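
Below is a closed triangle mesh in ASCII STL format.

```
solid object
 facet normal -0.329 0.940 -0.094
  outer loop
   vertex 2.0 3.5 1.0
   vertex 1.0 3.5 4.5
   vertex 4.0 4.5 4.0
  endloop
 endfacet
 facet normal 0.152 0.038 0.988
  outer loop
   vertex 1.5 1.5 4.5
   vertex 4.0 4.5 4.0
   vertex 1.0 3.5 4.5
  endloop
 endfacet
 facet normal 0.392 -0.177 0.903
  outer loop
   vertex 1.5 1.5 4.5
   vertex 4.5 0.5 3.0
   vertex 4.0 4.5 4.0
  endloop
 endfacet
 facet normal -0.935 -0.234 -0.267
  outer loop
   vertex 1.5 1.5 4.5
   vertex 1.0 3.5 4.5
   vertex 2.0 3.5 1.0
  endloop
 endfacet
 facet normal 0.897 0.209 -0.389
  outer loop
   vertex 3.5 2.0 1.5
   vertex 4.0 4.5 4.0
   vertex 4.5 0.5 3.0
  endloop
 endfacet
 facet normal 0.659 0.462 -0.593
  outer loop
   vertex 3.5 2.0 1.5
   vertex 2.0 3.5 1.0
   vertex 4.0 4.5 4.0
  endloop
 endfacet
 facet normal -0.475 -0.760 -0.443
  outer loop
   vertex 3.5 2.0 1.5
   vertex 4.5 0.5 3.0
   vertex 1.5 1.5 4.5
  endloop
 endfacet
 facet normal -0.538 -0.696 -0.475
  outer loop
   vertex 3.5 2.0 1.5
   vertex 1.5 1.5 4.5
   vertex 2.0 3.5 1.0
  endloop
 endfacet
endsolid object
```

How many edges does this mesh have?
12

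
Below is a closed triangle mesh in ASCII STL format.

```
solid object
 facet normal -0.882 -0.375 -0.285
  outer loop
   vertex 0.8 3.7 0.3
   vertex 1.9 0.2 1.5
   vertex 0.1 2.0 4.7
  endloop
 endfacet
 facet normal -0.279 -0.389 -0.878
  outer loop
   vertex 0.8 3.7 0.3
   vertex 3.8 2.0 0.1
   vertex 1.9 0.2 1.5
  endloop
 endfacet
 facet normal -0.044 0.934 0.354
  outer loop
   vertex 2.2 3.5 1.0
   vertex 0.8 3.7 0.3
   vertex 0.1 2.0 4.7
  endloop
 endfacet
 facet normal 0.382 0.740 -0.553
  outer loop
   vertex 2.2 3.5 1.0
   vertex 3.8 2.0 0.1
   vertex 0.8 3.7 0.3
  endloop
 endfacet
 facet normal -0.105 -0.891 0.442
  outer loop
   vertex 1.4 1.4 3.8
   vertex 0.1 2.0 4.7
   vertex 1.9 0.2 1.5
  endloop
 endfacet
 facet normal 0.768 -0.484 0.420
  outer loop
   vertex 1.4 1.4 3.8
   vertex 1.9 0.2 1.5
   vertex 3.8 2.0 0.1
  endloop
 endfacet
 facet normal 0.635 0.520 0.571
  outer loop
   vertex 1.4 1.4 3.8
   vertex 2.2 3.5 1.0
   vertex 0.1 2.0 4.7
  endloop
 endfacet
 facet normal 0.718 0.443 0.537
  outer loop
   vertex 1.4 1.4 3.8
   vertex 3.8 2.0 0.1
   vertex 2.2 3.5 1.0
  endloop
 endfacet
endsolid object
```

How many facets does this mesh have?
8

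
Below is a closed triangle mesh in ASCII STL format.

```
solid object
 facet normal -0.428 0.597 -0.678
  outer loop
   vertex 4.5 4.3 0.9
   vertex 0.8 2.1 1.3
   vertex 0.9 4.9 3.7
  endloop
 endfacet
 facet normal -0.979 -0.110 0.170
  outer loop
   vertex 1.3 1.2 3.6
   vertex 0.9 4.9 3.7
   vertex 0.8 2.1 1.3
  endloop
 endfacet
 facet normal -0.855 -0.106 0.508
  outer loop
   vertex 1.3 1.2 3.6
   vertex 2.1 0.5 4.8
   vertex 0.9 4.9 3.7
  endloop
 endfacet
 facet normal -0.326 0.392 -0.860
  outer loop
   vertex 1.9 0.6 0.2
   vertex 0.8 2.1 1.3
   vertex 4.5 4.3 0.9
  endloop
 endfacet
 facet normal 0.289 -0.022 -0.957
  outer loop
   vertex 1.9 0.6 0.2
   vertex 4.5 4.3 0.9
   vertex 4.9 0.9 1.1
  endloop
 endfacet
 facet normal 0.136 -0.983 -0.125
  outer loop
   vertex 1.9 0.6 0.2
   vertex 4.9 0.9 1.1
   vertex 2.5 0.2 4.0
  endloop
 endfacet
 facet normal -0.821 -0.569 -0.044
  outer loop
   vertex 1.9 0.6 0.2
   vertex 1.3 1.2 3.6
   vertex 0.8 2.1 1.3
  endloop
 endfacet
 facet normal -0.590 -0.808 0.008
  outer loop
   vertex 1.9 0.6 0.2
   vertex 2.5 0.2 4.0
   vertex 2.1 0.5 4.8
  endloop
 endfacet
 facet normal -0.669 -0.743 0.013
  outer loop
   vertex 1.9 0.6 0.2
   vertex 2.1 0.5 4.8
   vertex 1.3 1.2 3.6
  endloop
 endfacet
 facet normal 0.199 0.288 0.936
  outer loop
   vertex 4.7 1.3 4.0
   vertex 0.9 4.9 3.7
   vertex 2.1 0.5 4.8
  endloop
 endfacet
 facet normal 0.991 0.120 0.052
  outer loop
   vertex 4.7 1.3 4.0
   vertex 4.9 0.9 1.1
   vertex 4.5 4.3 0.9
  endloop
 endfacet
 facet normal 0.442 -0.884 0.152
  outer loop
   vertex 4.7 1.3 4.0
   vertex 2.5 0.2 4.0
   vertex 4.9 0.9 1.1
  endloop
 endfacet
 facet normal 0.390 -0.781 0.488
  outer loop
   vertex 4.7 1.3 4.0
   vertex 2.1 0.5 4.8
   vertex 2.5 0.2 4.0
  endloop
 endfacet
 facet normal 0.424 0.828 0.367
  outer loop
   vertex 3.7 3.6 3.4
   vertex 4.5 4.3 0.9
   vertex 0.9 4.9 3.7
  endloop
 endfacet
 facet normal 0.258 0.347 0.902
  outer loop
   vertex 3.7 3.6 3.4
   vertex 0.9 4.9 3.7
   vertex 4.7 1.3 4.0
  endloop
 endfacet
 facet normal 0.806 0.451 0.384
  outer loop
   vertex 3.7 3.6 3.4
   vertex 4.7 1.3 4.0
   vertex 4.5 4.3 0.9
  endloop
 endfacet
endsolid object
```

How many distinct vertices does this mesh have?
10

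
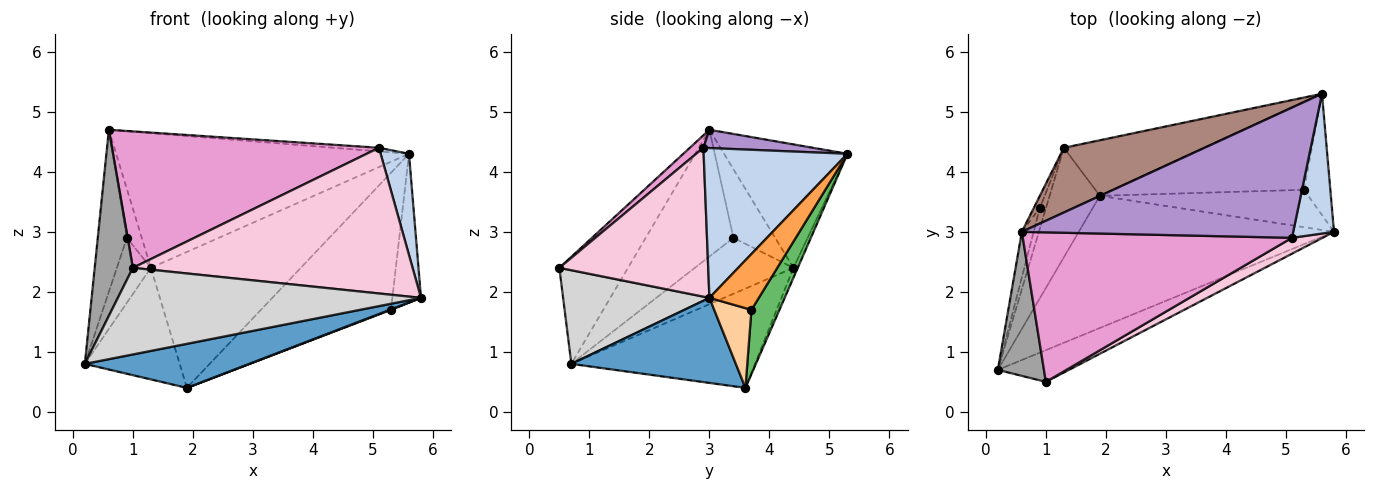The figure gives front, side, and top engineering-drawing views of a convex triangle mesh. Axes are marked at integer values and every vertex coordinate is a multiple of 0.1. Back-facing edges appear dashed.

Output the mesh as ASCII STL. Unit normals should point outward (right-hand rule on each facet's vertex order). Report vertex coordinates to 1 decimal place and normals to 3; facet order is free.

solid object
 facet normal 0.302 -0.302 -0.905
  outer loop
   vertex 1.9 3.6 0.4
   vertex 5.8 3.0 1.9
   vertex 0.2 0.7 0.8
  endloop
 endfacet
 facet normal 0.948 -0.187 0.258
  outer loop
   vertex 5.1 2.9 4.4
   vertex 5.8 3.0 1.9
   vertex 5.6 5.3 4.3
  endloop
 endfacet
 facet normal 0.801 0.464 -0.378
  outer loop
   vertex 5.3 3.7 1.7
   vertex 5.6 5.3 4.3
   vertex 5.8 3.0 1.9
  endloop
 endfacet
 facet normal 0.357 -0.012 -0.934
  outer loop
   vertex 5.3 3.7 1.7
   vertex 5.8 3.0 1.9
   vertex 1.9 3.6 0.4
  endloop
 endfacet
 facet normal 0.178 0.829 -0.531
  outer loop
   vertex 5.3 3.7 1.7
   vertex 1.9 3.6 0.4
   vertex 5.6 5.3 4.3
  endloop
 endfacet
 facet normal -0.027 0.925 -0.378
  outer loop
   vertex 1.3 4.4 2.4
   vertex 5.6 5.3 4.3
   vertex 1.9 3.6 0.4
  endloop
 endfacet
 facet normal -0.810 0.418 -0.410
  outer loop
   vertex 1.3 4.4 2.4
   vertex 1.9 3.6 0.4
   vertex 0.2 0.7 0.8
  endloop
 endfacet
 facet normal -0.940 0.324 -0.104
  outer loop
   vertex 1.3 4.4 2.4
   vertex 0.2 0.7 0.8
   vertex 0.9 3.4 2.9
  endloop
 endfacet
 facet normal 0.067 0.028 0.997
  outer loop
   vertex 0.6 3.0 4.7
   vertex 5.1 2.9 4.4
   vertex 5.6 5.3 4.3
  endloop
 endfacet
 facet normal -0.946 0.314 -0.088
  outer loop
   vertex 0.6 3.0 4.7
   vertex 0.9 3.4 2.9
   vertex 0.2 0.7 0.8
  endloop
 endfacet
 facet normal -0.355 0.843 0.405
  outer loop
   vertex 0.6 3.0 4.7
   vertex 5.6 5.3 4.3
   vertex 1.3 4.4 2.4
  endloop
 endfacet
 facet normal -0.939 0.334 -0.082
  outer loop
   vertex 0.6 3.0 4.7
   vertex 1.3 4.4 2.4
   vertex 0.9 3.4 2.9
  endloop
 endfacet
 facet normal 0.034 -0.674 0.738
  outer loop
   vertex 1.0 0.5 2.4
   vertex 5.1 2.9 4.4
   vertex 0.6 3.0 4.7
  endloop
 endfacet
 facet normal 0.468 -0.879 0.096
  outer loop
   vertex 1.0 0.5 2.4
   vertex 5.8 3.0 1.9
   vertex 5.1 2.9 4.4
  endloop
 endfacet
 facet normal -0.818 -0.455 0.352
  outer loop
   vertex 1.0 0.5 2.4
   vertex 0.6 3.0 4.7
   vertex 0.2 0.7 0.8
  endloop
 endfacet
 facet normal 0.413 -0.855 -0.313
  outer loop
   vertex 1.0 0.5 2.4
   vertex 0.2 0.7 0.8
   vertex 5.8 3.0 1.9
  endloop
 endfacet
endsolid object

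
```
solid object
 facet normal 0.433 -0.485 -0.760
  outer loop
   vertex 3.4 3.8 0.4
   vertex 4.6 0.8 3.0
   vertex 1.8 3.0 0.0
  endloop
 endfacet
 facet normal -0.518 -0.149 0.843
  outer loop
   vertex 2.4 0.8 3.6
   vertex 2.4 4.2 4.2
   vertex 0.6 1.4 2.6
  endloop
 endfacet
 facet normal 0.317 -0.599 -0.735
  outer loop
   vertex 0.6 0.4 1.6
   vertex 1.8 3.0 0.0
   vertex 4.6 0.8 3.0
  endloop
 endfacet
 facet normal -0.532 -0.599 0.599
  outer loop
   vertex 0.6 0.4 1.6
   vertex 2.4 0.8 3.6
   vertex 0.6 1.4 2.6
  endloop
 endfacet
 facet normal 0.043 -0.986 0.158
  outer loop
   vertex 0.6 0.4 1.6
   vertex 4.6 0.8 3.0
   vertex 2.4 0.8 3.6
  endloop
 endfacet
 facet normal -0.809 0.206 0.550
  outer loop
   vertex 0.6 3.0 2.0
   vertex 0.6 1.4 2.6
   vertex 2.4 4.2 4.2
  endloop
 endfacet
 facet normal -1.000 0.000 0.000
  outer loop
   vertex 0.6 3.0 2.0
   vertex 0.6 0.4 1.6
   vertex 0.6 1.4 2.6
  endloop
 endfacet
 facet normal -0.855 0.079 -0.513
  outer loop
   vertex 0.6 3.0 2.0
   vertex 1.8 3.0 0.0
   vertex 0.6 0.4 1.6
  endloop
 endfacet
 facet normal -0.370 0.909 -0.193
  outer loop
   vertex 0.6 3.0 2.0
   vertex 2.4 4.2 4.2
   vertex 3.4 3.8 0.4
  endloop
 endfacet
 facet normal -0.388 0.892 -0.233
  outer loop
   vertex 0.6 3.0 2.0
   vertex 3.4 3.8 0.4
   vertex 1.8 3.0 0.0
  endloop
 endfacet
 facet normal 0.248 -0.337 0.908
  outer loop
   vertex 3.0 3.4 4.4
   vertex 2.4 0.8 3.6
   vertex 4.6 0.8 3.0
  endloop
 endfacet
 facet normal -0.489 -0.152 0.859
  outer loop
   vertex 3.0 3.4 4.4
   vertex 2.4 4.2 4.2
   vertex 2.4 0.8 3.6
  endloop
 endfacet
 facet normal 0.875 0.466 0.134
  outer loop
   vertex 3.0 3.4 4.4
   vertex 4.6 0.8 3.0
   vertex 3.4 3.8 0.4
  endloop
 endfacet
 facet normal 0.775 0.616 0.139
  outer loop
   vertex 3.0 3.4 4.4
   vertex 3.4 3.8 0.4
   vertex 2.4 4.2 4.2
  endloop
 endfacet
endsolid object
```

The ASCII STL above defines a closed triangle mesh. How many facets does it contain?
14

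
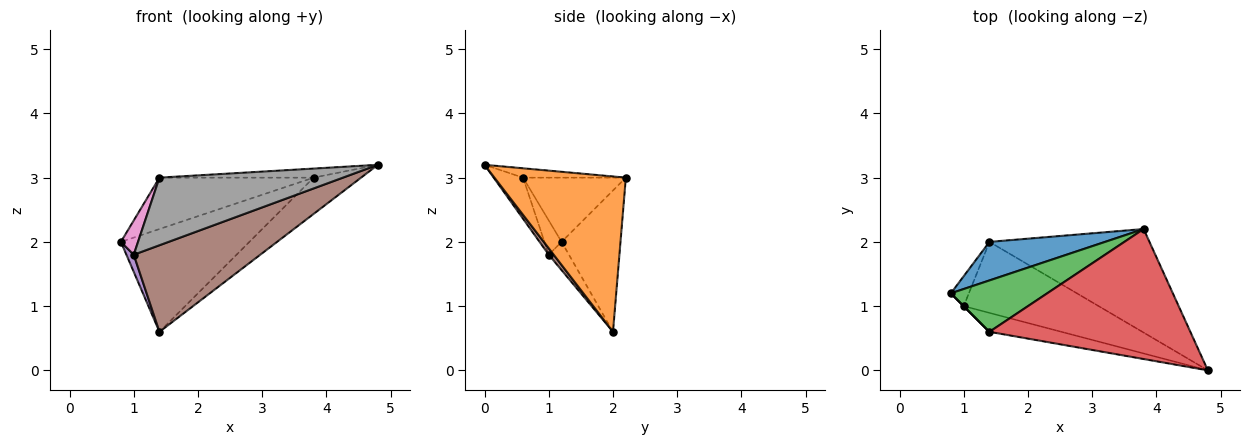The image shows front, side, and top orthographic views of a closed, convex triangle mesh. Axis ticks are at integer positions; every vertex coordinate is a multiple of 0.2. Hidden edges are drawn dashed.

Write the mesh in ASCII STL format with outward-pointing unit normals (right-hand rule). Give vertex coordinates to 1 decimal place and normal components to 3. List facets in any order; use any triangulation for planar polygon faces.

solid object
 facet normal -0.394 0.860 0.323
  outer loop
   vertex 1.4 2.0 0.6
   vertex 0.8 1.2 2.0
   vertex 3.8 2.2 3.0
  endloop
 endfacet
 facet normal 0.676 0.244 -0.696
  outer loop
   vertex 1.4 2.0 0.6
   vertex 3.8 2.2 3.0
   vertex 4.8 0.0 3.2
  endloop
 endfacet
 facet normal -0.426 0.640 0.640
  outer loop
   vertex 1.4 0.6 3.0
   vertex 3.8 2.2 3.0
   vertex 0.8 1.2 2.0
  endloop
 endfacet
 facet normal -0.046 0.070 0.997
  outer loop
   vertex 1.4 0.6 3.0
   vertex 4.8 0.0 3.2
   vertex 3.8 2.2 3.0
  endloop
 endfacet
 facet normal -0.807 -0.293 -0.513
  outer loop
   vertex 1.0 1.0 1.8
   vertex 0.8 1.2 2.0
   vertex 1.4 2.0 0.6
  endloop
 endfacet
 facet normal 0.030 -0.773 -0.634
  outer loop
   vertex 1.0 1.0 1.8
   vertex 1.4 2.0 0.6
   vertex 4.8 0.0 3.2
  endloop
 endfacet
 facet normal -0.707 -0.707 0.000
  outer loop
   vertex 1.0 1.0 1.8
   vertex 1.4 0.6 3.0
   vertex 0.8 1.2 2.0
  endloop
 endfacet
 facet normal -0.152 -0.952 -0.266
  outer loop
   vertex 1.0 1.0 1.8
   vertex 4.8 0.0 3.2
   vertex 1.4 0.6 3.0
  endloop
 endfacet
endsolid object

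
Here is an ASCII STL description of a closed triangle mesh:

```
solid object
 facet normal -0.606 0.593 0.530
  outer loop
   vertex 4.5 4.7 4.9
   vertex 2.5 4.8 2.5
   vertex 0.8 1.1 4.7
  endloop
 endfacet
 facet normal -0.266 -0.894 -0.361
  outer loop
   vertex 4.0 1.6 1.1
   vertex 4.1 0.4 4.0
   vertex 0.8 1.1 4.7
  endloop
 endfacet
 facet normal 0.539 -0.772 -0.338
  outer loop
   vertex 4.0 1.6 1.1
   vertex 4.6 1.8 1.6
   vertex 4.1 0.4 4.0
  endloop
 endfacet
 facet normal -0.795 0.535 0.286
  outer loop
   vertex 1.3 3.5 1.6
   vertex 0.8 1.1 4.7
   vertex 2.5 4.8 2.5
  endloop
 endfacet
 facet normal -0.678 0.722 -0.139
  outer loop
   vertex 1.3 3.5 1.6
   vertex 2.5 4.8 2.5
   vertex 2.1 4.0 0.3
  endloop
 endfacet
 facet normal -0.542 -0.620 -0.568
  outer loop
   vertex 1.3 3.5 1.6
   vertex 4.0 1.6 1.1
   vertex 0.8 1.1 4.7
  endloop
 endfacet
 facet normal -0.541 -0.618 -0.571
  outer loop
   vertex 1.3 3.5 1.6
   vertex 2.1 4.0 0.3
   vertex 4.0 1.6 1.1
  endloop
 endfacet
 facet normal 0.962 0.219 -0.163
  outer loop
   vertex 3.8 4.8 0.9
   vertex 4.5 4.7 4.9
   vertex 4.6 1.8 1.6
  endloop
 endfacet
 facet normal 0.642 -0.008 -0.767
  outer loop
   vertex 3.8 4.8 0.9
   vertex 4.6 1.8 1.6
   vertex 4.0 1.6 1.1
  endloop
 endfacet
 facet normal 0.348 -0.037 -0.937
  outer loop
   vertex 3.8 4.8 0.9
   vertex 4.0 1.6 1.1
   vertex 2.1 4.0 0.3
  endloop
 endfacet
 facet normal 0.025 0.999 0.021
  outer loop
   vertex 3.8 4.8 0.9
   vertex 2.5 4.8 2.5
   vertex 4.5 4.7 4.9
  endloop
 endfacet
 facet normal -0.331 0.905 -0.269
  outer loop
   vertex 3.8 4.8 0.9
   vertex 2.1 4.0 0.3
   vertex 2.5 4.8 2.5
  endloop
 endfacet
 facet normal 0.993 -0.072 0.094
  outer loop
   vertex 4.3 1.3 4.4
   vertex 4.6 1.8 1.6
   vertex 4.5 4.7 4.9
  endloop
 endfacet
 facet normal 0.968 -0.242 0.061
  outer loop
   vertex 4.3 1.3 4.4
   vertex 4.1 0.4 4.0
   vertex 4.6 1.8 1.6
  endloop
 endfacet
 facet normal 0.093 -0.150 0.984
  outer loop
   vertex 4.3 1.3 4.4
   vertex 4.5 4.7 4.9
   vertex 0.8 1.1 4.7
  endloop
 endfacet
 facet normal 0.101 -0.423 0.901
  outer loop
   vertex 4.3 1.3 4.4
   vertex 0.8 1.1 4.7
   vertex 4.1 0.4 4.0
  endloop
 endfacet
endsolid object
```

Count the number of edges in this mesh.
24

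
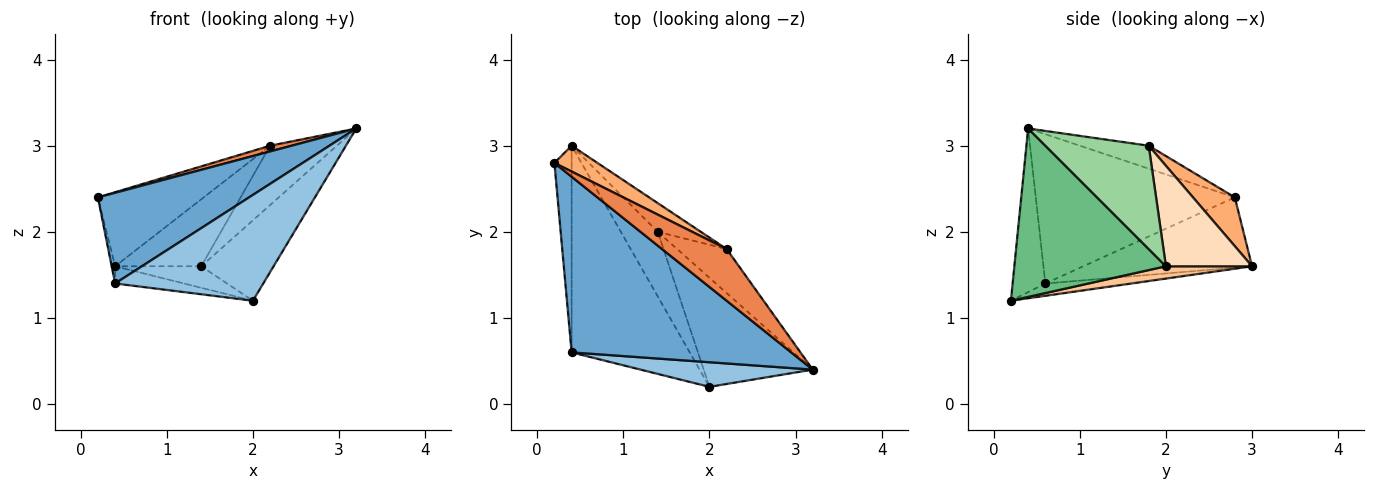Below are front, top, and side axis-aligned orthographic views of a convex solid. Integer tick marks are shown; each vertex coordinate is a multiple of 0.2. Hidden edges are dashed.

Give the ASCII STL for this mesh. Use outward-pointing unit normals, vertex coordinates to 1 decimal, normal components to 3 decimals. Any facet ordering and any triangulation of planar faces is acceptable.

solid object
 facet normal -0.517 -0.393 0.761
  outer loop
   vertex 0.4 0.6 1.4
   vertex 3.2 0.4 3.2
   vertex 0.2 2.8 2.4
  endloop
 endfacet
 facet normal -0.210 -0.952 0.221
  outer loop
   vertex 0.4 0.6 1.4
   vertex 2.0 0.2 1.2
   vertex 3.2 0.4 3.2
  endloop
 endfacet
 facet normal -0.971 0.020 -0.238
  outer loop
   vertex 0.4 0.6 1.4
   vertex 0.2 2.8 2.4
   vertex 0.4 3.0 1.6
  endloop
 endfacet
 facet normal -0.103 0.083 -0.991
  outer loop
   vertex 0.4 0.6 1.4
   vertex 0.4 3.0 1.6
   vertex 2.0 0.2 1.2
  endloop
 endfacet
 facet normal -0.333 -0.104 0.937
  outer loop
   vertex 2.2 1.8 3.0
   vertex 0.2 2.8 2.4
   vertex 3.2 0.4 3.2
  endloop
 endfacet
 facet normal 0.350 0.885 0.309
  outer loop
   vertex 2.2 1.8 3.0
   vertex 0.4 3.0 1.6
   vertex 0.2 2.8 2.4
  endloop
 endfacet
 facet normal 0.302 0.302 -0.905
  outer loop
   vertex 1.4 2.0 1.6
   vertex 2.0 0.2 1.2
   vertex 0.4 3.0 1.6
  endloop
 endfacet
 facet normal 0.677 0.677 -0.290
  outer loop
   vertex 1.4 2.0 1.6
   vertex 0.4 3.0 1.6
   vertex 2.2 1.8 3.0
  endloop
 endfacet
 facet normal 0.779 0.372 -0.505
  outer loop
   vertex 1.4 2.0 1.6
   vertex 3.2 0.4 3.2
   vertex 2.0 0.2 1.2
  endloop
 endfacet
 facet normal 0.779 0.503 -0.373
  outer loop
   vertex 1.4 2.0 1.6
   vertex 2.2 1.8 3.0
   vertex 3.2 0.4 3.2
  endloop
 endfacet
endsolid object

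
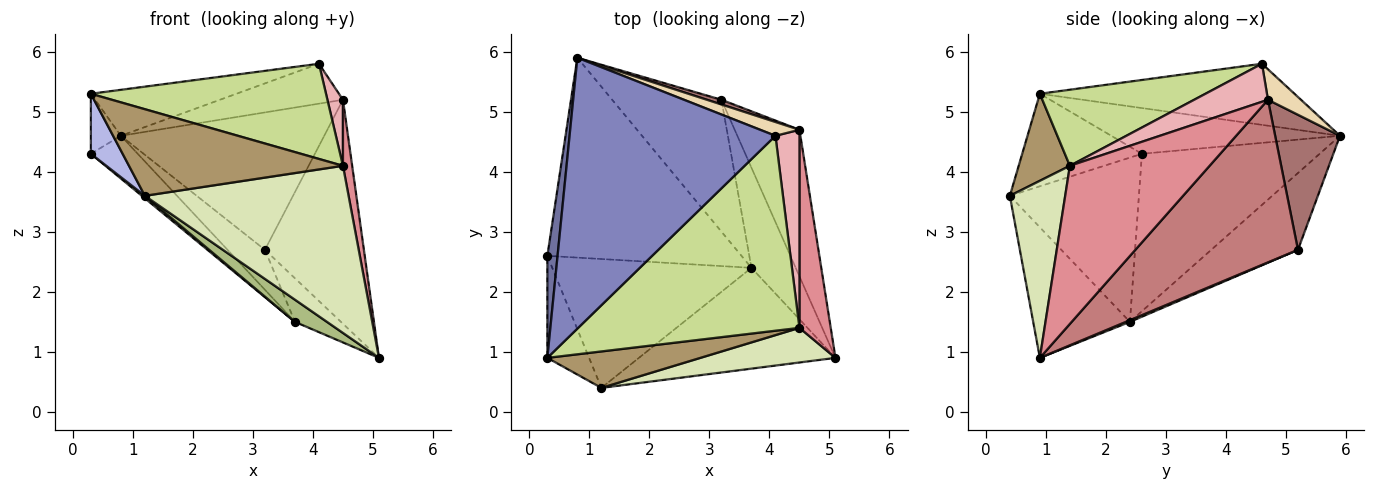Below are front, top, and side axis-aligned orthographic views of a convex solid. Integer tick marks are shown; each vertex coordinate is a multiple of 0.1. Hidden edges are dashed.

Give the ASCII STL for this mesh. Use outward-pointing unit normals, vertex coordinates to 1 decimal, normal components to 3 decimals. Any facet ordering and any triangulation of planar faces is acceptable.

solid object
 facet normal -0.968 0.127 0.216
  outer loop
   vertex 0.3 0.9 5.3
   vertex 0.8 5.9 4.6
   vertex 0.3 2.6 4.3
  endloop
 endfacet
 facet normal -0.281 0.161 0.946
  outer loop
   vertex 0.3 0.9 5.3
   vertex 4.1 4.6 5.8
   vertex 0.8 5.9 4.6
  endloop
 endfacet
 facet normal -0.621 0.164 -0.766
  outer loop
   vertex 3.7 2.4 1.5
   vertex 0.3 2.6 4.3
   vertex 0.8 5.9 4.6
  endloop
 endfacet
 facet normal -0.886 -0.235 -0.400
  outer loop
   vertex 1.2 0.4 3.6
   vertex 0.3 0.9 5.3
   vertex 0.3 2.6 4.3
  endloop
 endfacet
 facet normal -0.636 -0.015 -0.771
  outer loop
   vertex 1.2 0.4 3.6
   vertex 0.3 2.6 4.3
   vertex 3.7 2.4 1.5
  endloop
 endfacet
 facet normal -0.544 -0.180 -0.819
  outer loop
   vertex 1.2 0.4 3.6
   vertex 3.7 2.4 1.5
   vertex 5.1 0.9 0.9
  endloop
 endfacet
 facet normal 0.295 -0.419 0.859
  outer loop
   vertex 4.5 1.4 4.1
   vertex 4.1 4.6 5.8
   vertex 0.3 0.9 5.3
  endloop
 endfacet
 facet normal 0.257 -0.946 0.196
  outer loop
   vertex 4.5 1.4 4.1
   vertex 1.2 0.4 3.6
   vertex 5.1 0.9 0.9
  endloop
 endfacet
 facet normal 0.215 -0.900 0.379
  outer loop
   vertex 4.5 1.4 4.1
   vertex 0.3 0.9 5.3
   vertex 1.2 0.4 3.6
  endloop
 endfacet
 facet normal -0.558 0.241 -0.794
  outer loop
   vertex 3.2 5.2 2.7
   vertex 3.7 2.4 1.5
   vertex 0.8 5.9 4.6
  endloop
 endfacet
 facet normal 0.035 0.399 -0.916
  outer loop
   vertex 3.2 5.2 2.7
   vertex 5.1 0.9 0.9
   vertex 3.7 2.4 1.5
  endloop
 endfacet
 facet normal 0.246 0.916 0.317
  outer loop
   vertex 4.5 4.7 5.2
   vertex 0.8 5.9 4.6
   vertex 4.1 4.6 5.8
  endloop
 endfacet
 facet normal 0.304 0.952 0.033
  outer loop
   vertex 4.5 4.7 5.2
   vertex 3.2 5.2 2.7
   vertex 0.8 5.9 4.6
  endloop
 endfacet
 facet normal 0.809 0.492 -0.322
  outer loop
   vertex 4.5 4.7 5.2
   vertex 5.1 0.9 0.9
   vertex 3.2 5.2 2.7
  endloop
 endfacet
 facet normal 0.979 -0.065 0.194
  outer loop
   vertex 4.5 4.7 5.2
   vertex 4.5 1.4 4.1
   vertex 5.1 0.9 0.9
  endloop
 endfacet
 facet normal 0.832 -0.175 0.526
  outer loop
   vertex 4.5 4.7 5.2
   vertex 4.1 4.6 5.8
   vertex 4.5 1.4 4.1
  endloop
 endfacet
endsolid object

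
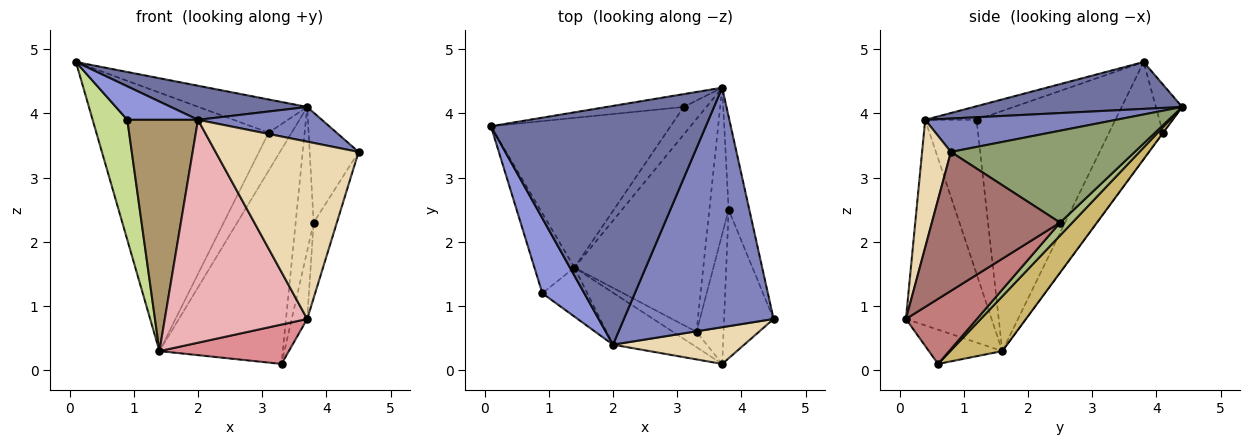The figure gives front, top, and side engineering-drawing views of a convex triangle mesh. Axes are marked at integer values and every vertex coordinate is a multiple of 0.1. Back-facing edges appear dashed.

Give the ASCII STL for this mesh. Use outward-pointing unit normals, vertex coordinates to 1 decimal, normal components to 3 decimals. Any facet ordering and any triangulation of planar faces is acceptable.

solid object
 facet normal 0.211 -0.138 0.968
  outer loop
   vertex 2.0 0.4 3.9
   vertex 3.7 4.4 4.1
   vertex 0.1 3.8 4.8
  endloop
 endfacet
 facet normal 0.216 -0.140 0.966
  outer loop
   vertex 2.0 0.4 3.9
   vertex 4.5 0.8 3.4
   vertex 3.7 4.4 4.1
  endloop
 endfacet
 facet normal -0.284 -0.391 0.876
  outer loop
   vertex 2.0 0.4 3.9
   vertex 0.1 3.8 4.8
   vertex 0.9 1.2 3.9
  endloop
 endfacet
 facet normal -0.220 0.910 -0.352
  outer loop
   vertex 3.1 4.1 3.7
   vertex 0.1 3.8 4.8
   vertex 3.7 4.4 4.1
  endloop
 endfacet
 facet normal 0.944 0.251 -0.213
  outer loop
   vertex 3.8 2.5 2.3
   vertex 3.7 4.4 4.1
   vertex 4.5 0.8 3.4
  endloop
 endfacet
 facet normal 0.429 0.633 -0.644
  outer loop
   vertex 3.8 2.5 2.3
   vertex 3.3 0.6 0.1
   vertex 3.7 4.4 4.1
  endloop
 endfacet
 facet normal -0.958 -0.239 -0.160
  outer loop
   vertex 1.4 1.6 0.3
   vertex 0.9 1.2 3.9
   vertex 0.1 3.8 4.8
  endloop
 endfacet
 facet normal -0.261 0.835 -0.484
  outer loop
   vertex 1.4 1.6 0.3
   vertex 0.1 3.8 4.8
   vertex 3.1 4.1 3.7
  endloop
 endfacet
 facet normal -0.580 -0.797 -0.169
  outer loop
   vertex 1.4 1.6 0.3
   vertex 2.0 0.4 3.9
   vertex 0.9 1.2 3.9
  endloop
 endfacet
 facet normal 0.287 0.680 -0.675
  outer loop
   vertex 1.4 1.6 0.3
   vertex 3.7 4.4 4.1
   vertex 3.3 0.6 0.1
  endloop
 endfacet
 facet normal -0.012 0.808 -0.588
  outer loop
   vertex 1.4 1.6 0.3
   vertex 3.1 4.1 3.7
   vertex 3.7 4.4 4.1
  endloop
 endfacet
 facet normal 0.194 -0.961 0.199
  outer loop
   vertex 3.7 0.1 0.8
   vertex 4.5 0.8 3.4
   vertex 2.0 0.4 3.9
  endloop
 endfacet
 facet normal 0.929 0.168 -0.331
  outer loop
   vertex 3.7 0.1 0.8
   vertex 3.8 2.5 2.3
   vertex 4.5 0.8 3.4
  endloop
 endfacet
 facet normal 0.905 0.197 -0.376
  outer loop
   vertex 3.7 0.1 0.8
   vertex 3.3 0.6 0.1
   vertex 3.8 2.5 2.3
  endloop
 endfacet
 facet normal -0.467 -0.824 -0.321
  outer loop
   vertex 3.7 0.1 0.8
   vertex 1.4 1.6 0.3
   vertex 3.3 0.6 0.1
  endloop
 endfacet
 facet normal -0.505 -0.840 -0.196
  outer loop
   vertex 3.7 0.1 0.8
   vertex 2.0 0.4 3.9
   vertex 1.4 1.6 0.3
  endloop
 endfacet
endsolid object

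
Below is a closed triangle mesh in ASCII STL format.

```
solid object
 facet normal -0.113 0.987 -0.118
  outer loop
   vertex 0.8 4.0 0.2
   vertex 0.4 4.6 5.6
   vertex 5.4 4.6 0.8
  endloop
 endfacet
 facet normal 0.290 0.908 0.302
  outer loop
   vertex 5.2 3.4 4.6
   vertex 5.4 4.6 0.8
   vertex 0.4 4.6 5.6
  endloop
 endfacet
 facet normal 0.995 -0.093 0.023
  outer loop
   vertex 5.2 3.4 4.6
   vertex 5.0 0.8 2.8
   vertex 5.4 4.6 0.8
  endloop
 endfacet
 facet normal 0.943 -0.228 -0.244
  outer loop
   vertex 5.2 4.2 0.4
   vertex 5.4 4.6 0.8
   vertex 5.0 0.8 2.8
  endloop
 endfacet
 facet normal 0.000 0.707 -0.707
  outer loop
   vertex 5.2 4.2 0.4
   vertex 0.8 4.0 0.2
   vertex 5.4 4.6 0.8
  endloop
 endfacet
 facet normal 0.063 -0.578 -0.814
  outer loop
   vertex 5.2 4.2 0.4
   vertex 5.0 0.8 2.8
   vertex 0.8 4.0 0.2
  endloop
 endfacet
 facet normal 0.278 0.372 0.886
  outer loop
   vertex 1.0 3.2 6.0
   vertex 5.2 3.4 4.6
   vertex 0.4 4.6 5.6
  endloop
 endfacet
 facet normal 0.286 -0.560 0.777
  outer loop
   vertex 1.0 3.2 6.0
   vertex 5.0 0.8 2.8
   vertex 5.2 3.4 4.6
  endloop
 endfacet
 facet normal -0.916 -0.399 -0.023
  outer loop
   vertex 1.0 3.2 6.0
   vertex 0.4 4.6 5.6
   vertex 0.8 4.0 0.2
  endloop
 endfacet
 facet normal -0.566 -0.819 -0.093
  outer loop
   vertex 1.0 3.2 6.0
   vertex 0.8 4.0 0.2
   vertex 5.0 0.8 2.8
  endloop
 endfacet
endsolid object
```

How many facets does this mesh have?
10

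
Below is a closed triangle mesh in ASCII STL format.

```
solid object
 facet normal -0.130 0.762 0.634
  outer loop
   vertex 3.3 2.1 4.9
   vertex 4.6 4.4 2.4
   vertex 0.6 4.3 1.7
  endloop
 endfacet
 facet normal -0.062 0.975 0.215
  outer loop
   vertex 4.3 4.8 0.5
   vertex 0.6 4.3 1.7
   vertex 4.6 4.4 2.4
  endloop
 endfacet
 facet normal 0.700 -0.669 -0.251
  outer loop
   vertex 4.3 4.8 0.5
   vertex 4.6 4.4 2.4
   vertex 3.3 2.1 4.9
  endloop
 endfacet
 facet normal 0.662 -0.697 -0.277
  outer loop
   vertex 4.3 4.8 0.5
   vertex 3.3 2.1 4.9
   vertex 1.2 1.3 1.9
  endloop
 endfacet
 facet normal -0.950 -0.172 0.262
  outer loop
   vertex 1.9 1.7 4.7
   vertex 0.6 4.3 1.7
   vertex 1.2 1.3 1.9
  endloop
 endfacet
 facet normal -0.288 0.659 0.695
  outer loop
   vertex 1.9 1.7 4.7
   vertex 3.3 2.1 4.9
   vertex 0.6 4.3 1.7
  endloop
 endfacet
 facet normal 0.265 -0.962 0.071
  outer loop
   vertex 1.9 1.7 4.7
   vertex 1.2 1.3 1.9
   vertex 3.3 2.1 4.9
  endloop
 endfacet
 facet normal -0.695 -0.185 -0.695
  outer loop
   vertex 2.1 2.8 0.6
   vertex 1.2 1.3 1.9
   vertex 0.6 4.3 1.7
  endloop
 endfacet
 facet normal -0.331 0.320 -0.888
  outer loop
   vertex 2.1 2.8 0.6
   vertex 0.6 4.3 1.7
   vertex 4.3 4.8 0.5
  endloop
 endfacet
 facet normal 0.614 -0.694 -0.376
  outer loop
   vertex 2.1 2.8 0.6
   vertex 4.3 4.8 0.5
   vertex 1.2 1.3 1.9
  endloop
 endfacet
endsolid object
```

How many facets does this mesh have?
10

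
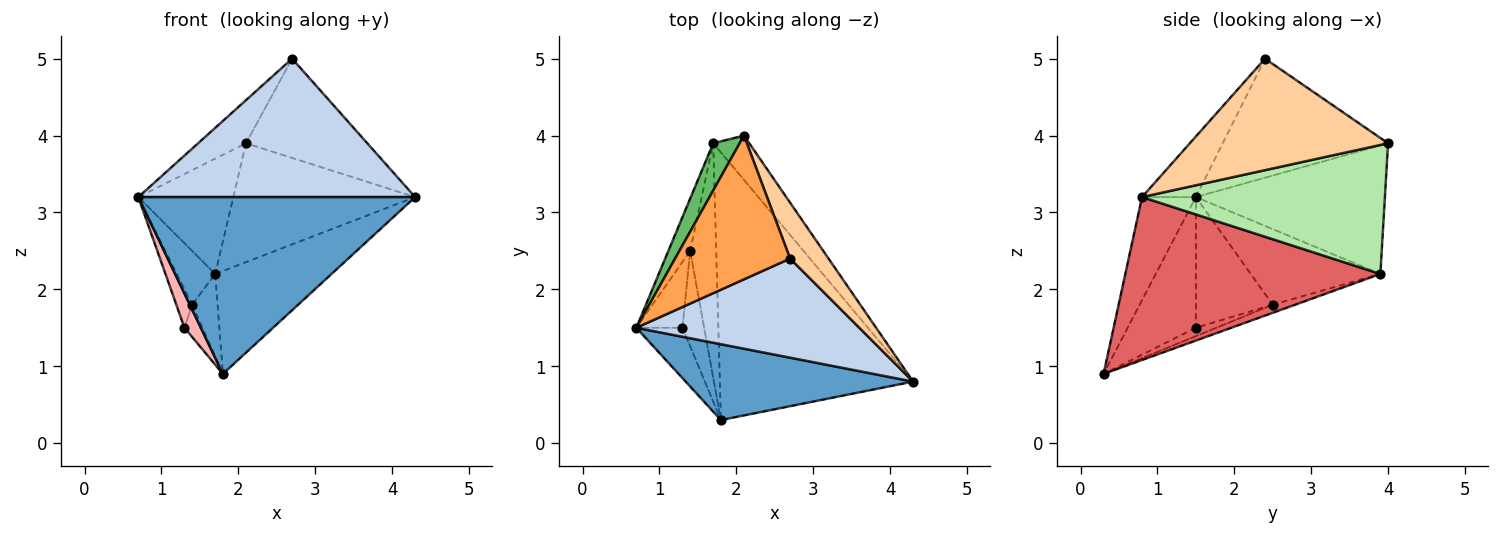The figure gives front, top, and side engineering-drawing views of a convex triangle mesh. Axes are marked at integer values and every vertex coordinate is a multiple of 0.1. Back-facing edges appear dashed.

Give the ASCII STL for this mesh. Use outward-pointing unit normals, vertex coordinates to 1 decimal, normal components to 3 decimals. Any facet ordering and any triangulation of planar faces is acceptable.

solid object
 facet normal -0.176 -0.905 0.388
  outer loop
   vertex 1.8 0.3 0.9
   vertex 4.3 0.8 3.2
   vertex 0.7 1.5 3.2
  endloop
 endfacet
 facet normal -0.156 -0.803 0.575
  outer loop
   vertex 2.7 2.4 5.0
   vertex 0.7 1.5 3.2
   vertex 4.3 0.8 3.2
  endloop
 endfacet
 facet normal -0.704 0.204 0.680
  outer loop
   vertex 2.7 2.4 5.0
   vertex 2.1 4.0 3.9
   vertex 0.7 1.5 3.2
  endloop
 endfacet
 facet normal 0.818 0.501 0.282
  outer loop
   vertex 2.7 2.4 5.0
   vertex 4.3 0.8 3.2
   vertex 2.1 4.0 3.9
  endloop
 endfacet
 facet normal -0.879 0.442 0.181
  outer loop
   vertex 1.7 3.9 2.2
   vertex 0.7 1.5 3.2
   vertex 2.1 4.0 3.9
  endloop
 endfacet
 facet normal 0.781 0.585 -0.218
  outer loop
   vertex 1.7 3.9 2.2
   vertex 2.1 4.0 3.9
   vertex 4.3 0.8 3.2
  endloop
 endfacet
 facet normal 0.618 0.282 -0.733
  outer loop
   vertex 1.7 3.9 2.2
   vertex 4.3 0.8 3.2
   vertex 1.8 0.3 0.9
  endloop
 endfacet
 facet normal -0.920 -0.221 -0.325
  outer loop
   vertex 1.3 1.5 1.5
   vertex 1.8 0.3 0.9
   vertex 0.7 1.5 3.2
  endloop
 endfacet
 facet normal -0.282 0.319 -0.905
  outer loop
   vertex 1.4 2.5 1.8
   vertex 1.7 3.9 2.2
   vertex 1.8 0.3 0.9
  endloop
 endfacet
 facet normal -0.344 0.301 -0.889
  outer loop
   vertex 1.4 2.5 1.8
   vertex 1.8 0.3 0.9
   vertex 1.3 1.5 1.5
  endloop
 endfacet
 facet normal -0.924 0.274 -0.266
  outer loop
   vertex 1.4 2.5 1.8
   vertex 0.7 1.5 3.2
   vertex 1.7 3.9 2.2
  endloop
 endfacet
 facet normal -0.926 0.191 -0.327
  outer loop
   vertex 1.4 2.5 1.8
   vertex 1.3 1.5 1.5
   vertex 0.7 1.5 3.2
  endloop
 endfacet
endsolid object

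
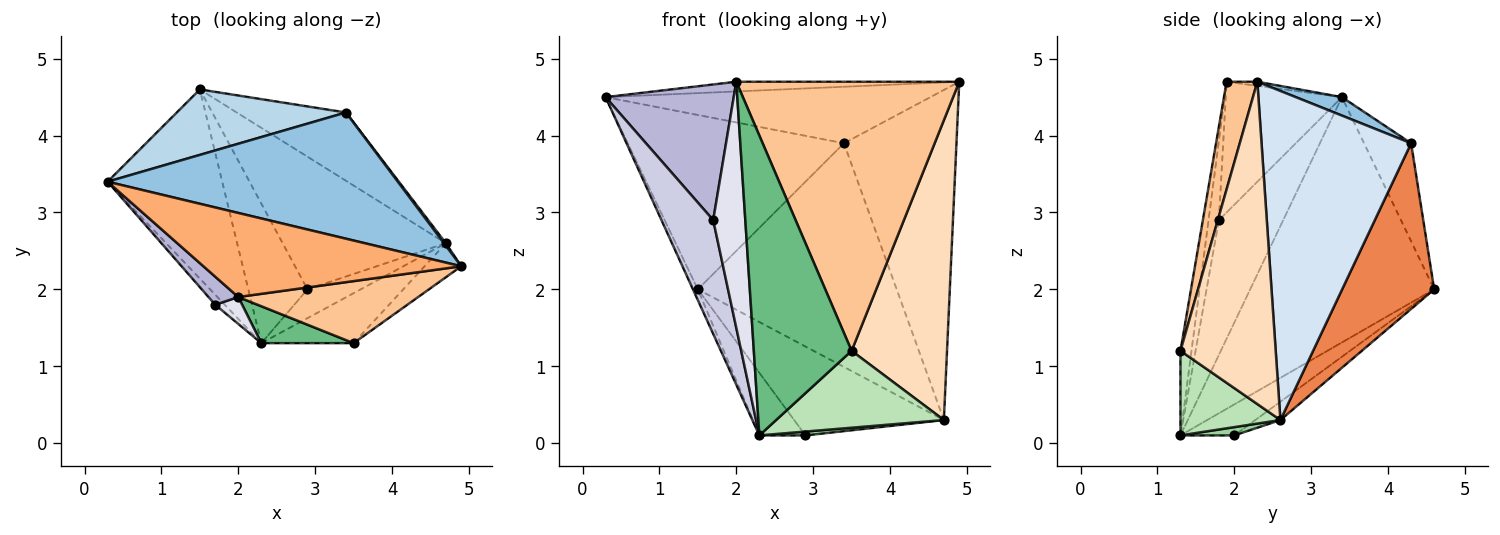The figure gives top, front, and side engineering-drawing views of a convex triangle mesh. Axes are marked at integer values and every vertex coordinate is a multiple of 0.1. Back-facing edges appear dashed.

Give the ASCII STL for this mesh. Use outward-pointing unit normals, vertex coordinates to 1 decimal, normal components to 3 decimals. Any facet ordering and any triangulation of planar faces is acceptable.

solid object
 facet normal -0.093 0.554 -0.827
  outer loop
   vertex 4.7 2.6 0.3
   vertex 2.9 2.0 0.1
   vertex 1.5 4.6 2.0
  endloop
 endfacet
 facet normal 0.058 0.408 0.911
  outer loop
   vertex 3.4 4.3 3.9
   vertex 0.3 3.4 4.5
   vertex 4.9 2.3 4.7
  endloop
 endfacet
 facet normal -0.200 0.917 0.344
  outer loop
   vertex 3.4 4.3 3.9
   vertex 1.5 4.6 2.0
   vertex 0.3 3.4 4.5
  endloop
 endfacet
 facet normal 0.799 0.601 0.005
  outer loop
   vertex 3.4 4.3 3.9
   vertex 4.9 2.3 4.7
   vertex 4.7 2.6 0.3
  endloop
 endfacet
 facet normal 0.405 0.875 -0.267
  outer loop
   vertex 3.4 4.3 3.9
   vertex 4.7 2.6 0.3
   vertex 1.5 4.6 2.0
  endloop
 endfacet
 facet normal -0.016 0.115 0.993
  outer loop
   vertex 2.0 1.9 4.7
   vertex 4.9 2.3 4.7
   vertex 0.3 3.4 4.5
  endloop
 endfacet
 facet normal 0.133 -0.966 0.223
  outer loop
   vertex 3.5 1.3 1.2
   vertex 4.9 2.3 4.7
   vertex 2.0 1.9 4.7
  endloop
 endfacet
 facet normal 0.704 -0.705 -0.080
  outer loop
   vertex 3.5 1.3 1.2
   vertex 4.7 2.6 0.3
   vertex 4.9 2.3 4.7
  endloop
 endfacet
 facet normal -0.111 -0.986 0.121
  outer loop
   vertex 2.3 1.3 0.1
   vertex 3.5 1.3 1.2
   vertex 2.0 1.9 4.7
  endloop
 endfacet
 facet normal 0.152 -0.131 -0.980
  outer loop
   vertex 2.3 1.3 0.1
   vertex 2.9 2.0 0.1
   vertex 4.7 2.6 0.3
  endloop
 endfacet
 facet normal 0.447 -0.750 -0.488
  outer loop
   vertex 2.3 1.3 0.1
   vertex 4.7 2.6 0.3
   vertex 3.5 1.3 1.2
  endloop
 endfacet
 facet normal -0.906 0.024 -0.423
  outer loop
   vertex 2.3 1.3 0.1
   vertex 0.3 3.4 4.5
   vertex 1.5 4.6 2.0
  endloop
 endfacet
 facet normal -0.431 0.369 -0.823
  outer loop
   vertex 2.3 1.3 0.1
   vertex 1.5 4.6 2.0
   vertex 2.9 2.0 0.1
  endloop
 endfacet
 facet normal -0.664 -0.732 0.151
  outer loop
   vertex 1.7 1.8 2.9
   vertex 2.0 1.9 4.7
   vertex 0.3 3.4 4.5
  endloop
 endfacet
 facet normal -0.778 -0.626 -0.055
  outer loop
   vertex 1.7 1.8 2.9
   vertex 0.3 3.4 4.5
   vertex 2.3 1.3 0.1
  endloop
 endfacet
 facet normal -0.306 -0.947 0.104
  outer loop
   vertex 1.7 1.8 2.9
   vertex 2.3 1.3 0.1
   vertex 2.0 1.9 4.7
  endloop
 endfacet
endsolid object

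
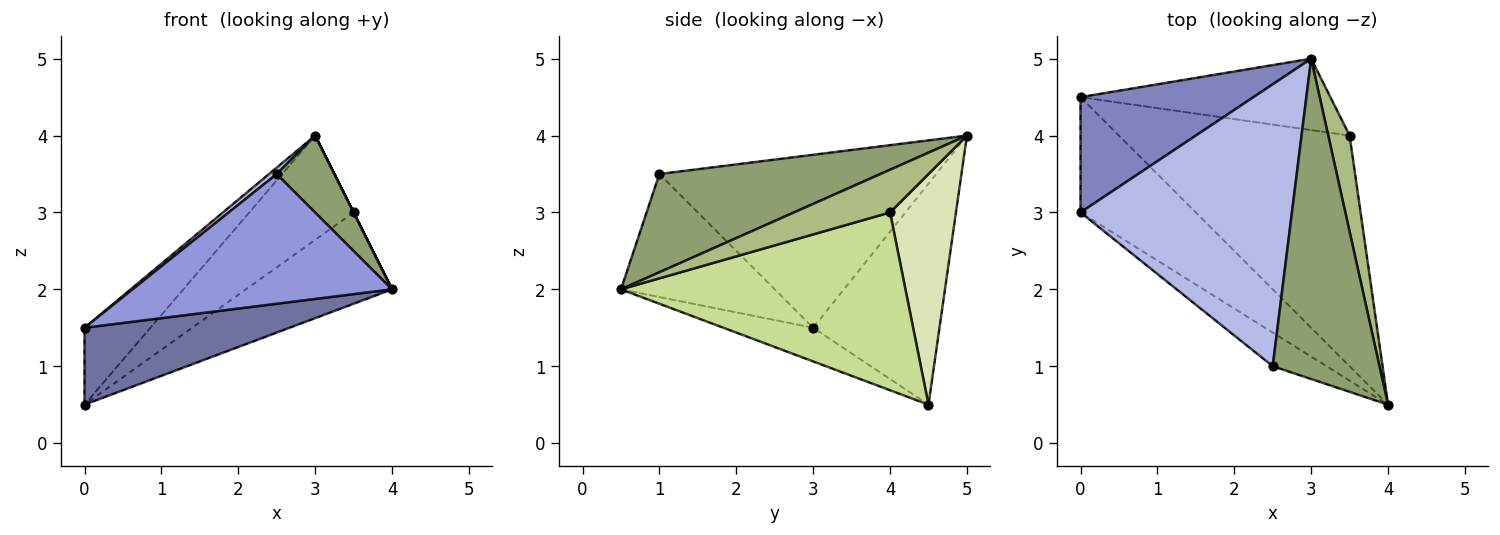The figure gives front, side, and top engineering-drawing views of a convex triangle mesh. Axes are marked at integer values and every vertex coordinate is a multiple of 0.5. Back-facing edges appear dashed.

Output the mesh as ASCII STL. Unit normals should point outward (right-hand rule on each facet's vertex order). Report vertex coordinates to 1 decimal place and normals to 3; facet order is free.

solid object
 facet normal -0.236 -0.539 -0.809
  outer loop
   vertex 0.0 4.5 0.5
   vertex 4.0 0.5 2.0
   vertex 0.0 3.0 1.5
  endloop
 endfacet
 facet normal -0.728 0.380 0.570
  outer loop
   vertex 0.0 4.5 0.5
   vertex 0.0 3.0 1.5
   vertex 3.0 5.0 4.0
  endloop
 endfacet
 facet normal -0.498 -0.840 -0.218
  outer loop
   vertex 2.5 1.0 3.5
   vertex 0.0 3.0 1.5
   vertex 4.0 0.5 2.0
  endloop
 endfacet
 facet normal -0.633 -0.018 0.774
  outer loop
   vertex 2.5 1.0 3.5
   vertex 3.0 5.0 4.0
   vertex 0.0 3.0 1.5
  endloop
 endfacet
 facet normal 0.667 -0.174 0.725
  outer loop
   vertex 2.5 1.0 3.5
   vertex 4.0 0.5 2.0
   vertex 3.0 5.0 4.0
  endloop
 endfacet
 facet normal 0.894 0.000 0.447
  outer loop
   vertex 3.5 4.0 3.0
   vertex 3.0 5.0 4.0
   vertex 4.0 0.5 2.0
  endloop
 endfacet
 facet normal 0.583 0.299 -0.756
  outer loop
   vertex 3.5 4.0 3.0
   vertex 4.0 0.5 2.0
   vertex 0.0 4.5 0.5
  endloop
 endfacet
 facet normal 0.462 0.732 -0.501
  outer loop
   vertex 3.5 4.0 3.0
   vertex 0.0 4.5 0.5
   vertex 3.0 5.0 4.0
  endloop
 endfacet
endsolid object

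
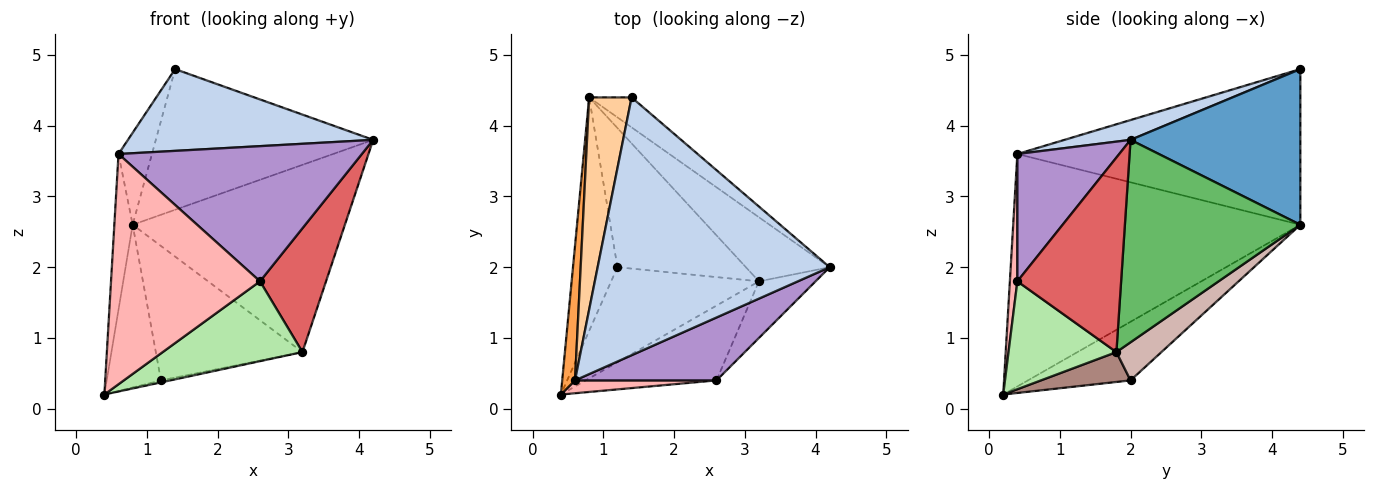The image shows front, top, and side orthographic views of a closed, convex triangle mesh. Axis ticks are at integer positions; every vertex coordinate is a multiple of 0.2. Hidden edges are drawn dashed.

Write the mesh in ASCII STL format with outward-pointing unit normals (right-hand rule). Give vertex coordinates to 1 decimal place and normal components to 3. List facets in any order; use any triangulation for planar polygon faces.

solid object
 facet normal 0.607 0.777 -0.166
  outer loop
   vertex 1.4 4.4 4.8
   vertex 4.2 2.0 3.8
   vertex 0.8 4.4 2.6
  endloop
 endfacet
 facet normal 0.081 -0.301 0.950
  outer loop
   vertex 0.6 0.4 3.6
   vertex 4.2 2.0 3.8
   vertex 1.4 4.4 4.8
  endloop
 endfacet
 facet normal -0.996 0.064 0.055
  outer loop
   vertex 0.6 0.4 3.6
   vertex 0.8 4.4 2.6
   vertex 0.4 0.2 0.2
  endloop
 endfacet
 facet normal -0.959 0.113 0.261
  outer loop
   vertex 0.6 0.4 3.6
   vertex 1.4 4.4 4.8
   vertex 0.8 4.4 2.6
  endloop
 endfacet
 facet normal 0.616 0.745 -0.255
  outer loop
   vertex 3.2 1.8 0.8
   vertex 0.8 4.4 2.6
   vertex 4.2 2.0 3.8
  endloop
 endfacet
 facet normal 0.491 -0.636 -0.596
  outer loop
   vertex 2.6 0.4 1.8
   vertex 0.4 0.2 0.2
   vertex 3.2 1.8 0.8
  endloop
 endfacet
 facet normal 0.819 -0.521 -0.238
  outer loop
   vertex 2.6 0.4 1.8
   vertex 3.2 1.8 0.8
   vertex 4.2 2.0 3.8
  endloop
 endfacet
 facet normal 0.050 -0.997 0.056
  outer loop
   vertex 2.6 0.4 1.8
   vertex 0.6 0.4 3.6
   vertex 0.4 0.2 0.2
  endloop
 endfacet
 facet normal 0.355 -0.848 0.394
  outer loop
   vertex 2.6 0.4 1.8
   vertex 4.2 2.0 3.8
   vertex 0.6 0.4 3.6
  endloop
 endfacet
 facet normal -0.734 0.388 -0.557
  outer loop
   vertex 1.2 2.0 0.4
   vertex 0.4 0.2 0.2
   vertex 0.8 4.4 2.6
  endloop
 endfacet
 facet normal 0.198 0.021 -0.980
  outer loop
   vertex 1.2 2.0 0.4
   vertex 3.2 1.8 0.8
   vertex 0.4 0.2 0.2
  endloop
 endfacet
 facet normal 0.209 0.680 -0.703
  outer loop
   vertex 1.2 2.0 0.4
   vertex 0.8 4.4 2.6
   vertex 3.2 1.8 0.8
  endloop
 endfacet
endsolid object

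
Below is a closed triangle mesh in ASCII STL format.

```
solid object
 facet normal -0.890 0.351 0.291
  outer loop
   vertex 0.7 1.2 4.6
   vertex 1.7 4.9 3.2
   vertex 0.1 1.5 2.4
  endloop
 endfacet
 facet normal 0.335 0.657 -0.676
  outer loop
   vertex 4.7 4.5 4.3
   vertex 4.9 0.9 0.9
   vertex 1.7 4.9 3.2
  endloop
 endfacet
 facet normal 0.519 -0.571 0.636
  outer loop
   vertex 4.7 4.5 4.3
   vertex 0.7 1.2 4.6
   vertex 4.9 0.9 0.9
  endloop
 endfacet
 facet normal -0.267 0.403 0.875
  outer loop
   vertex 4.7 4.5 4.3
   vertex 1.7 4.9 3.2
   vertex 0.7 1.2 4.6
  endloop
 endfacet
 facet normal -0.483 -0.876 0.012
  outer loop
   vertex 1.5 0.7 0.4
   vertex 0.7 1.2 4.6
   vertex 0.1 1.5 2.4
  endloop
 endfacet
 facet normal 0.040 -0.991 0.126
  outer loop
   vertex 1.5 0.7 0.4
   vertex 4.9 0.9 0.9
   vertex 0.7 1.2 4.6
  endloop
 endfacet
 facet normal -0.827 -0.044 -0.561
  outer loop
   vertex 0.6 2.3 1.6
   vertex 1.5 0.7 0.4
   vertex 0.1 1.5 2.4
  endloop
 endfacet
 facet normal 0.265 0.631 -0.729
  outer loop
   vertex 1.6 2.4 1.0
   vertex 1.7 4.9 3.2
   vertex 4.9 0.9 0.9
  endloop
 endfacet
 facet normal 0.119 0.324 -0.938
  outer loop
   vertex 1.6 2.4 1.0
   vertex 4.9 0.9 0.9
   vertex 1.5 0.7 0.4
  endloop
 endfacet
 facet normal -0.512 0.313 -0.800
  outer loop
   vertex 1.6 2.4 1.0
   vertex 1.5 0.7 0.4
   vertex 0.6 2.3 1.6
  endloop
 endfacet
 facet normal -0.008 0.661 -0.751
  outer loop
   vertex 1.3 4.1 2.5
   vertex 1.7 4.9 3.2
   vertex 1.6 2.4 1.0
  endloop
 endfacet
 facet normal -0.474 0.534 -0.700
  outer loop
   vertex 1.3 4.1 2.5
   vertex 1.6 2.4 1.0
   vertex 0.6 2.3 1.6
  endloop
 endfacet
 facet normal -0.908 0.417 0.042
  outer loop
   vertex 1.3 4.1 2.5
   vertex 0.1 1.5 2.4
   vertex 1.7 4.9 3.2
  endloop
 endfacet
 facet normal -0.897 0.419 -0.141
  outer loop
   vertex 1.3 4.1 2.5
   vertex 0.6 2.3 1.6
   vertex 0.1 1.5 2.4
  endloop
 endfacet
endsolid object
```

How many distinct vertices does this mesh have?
9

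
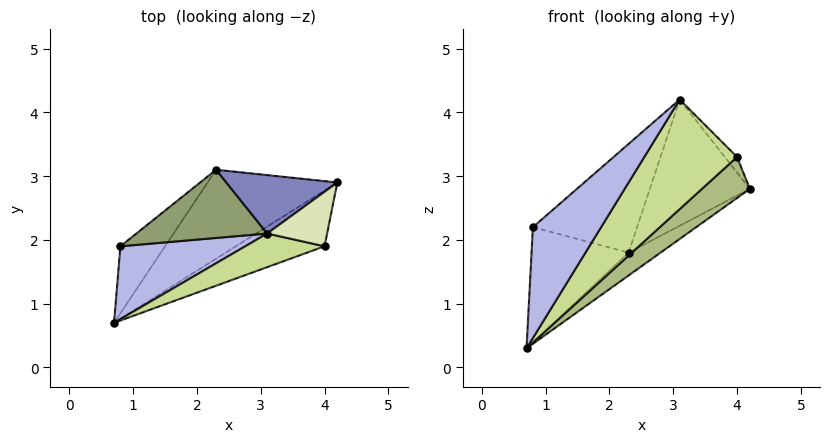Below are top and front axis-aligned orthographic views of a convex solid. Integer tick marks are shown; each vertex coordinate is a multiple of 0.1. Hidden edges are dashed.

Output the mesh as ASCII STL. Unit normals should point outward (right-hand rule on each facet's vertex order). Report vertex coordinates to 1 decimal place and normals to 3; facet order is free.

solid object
 facet normal 0.472 0.219 -0.854
  outer loop
   vertex 2.3 3.1 1.8
   vertex 4.2 2.9 2.8
   vertex 0.7 0.7 0.3
  endloop
 endfacet
 facet normal -0.125 0.900 0.417
  outer loop
   vertex 3.1 2.1 4.2
   vertex 4.2 2.9 2.8
   vertex 2.3 3.1 1.8
  endloop
 endfacet
 facet normal -0.637 0.667 -0.388
  outer loop
   vertex 0.8 1.9 2.2
   vertex 2.3 3.1 1.8
   vertex 0.7 0.7 0.3
  endloop
 endfacet
 facet normal -0.375 -0.775 0.509
  outer loop
   vertex 0.8 1.9 2.2
   vertex 0.7 0.7 0.3
   vertex 3.1 2.1 4.2
  endloop
 endfacet
 facet normal -0.472 0.747 0.469
  outer loop
   vertex 0.8 1.9 2.2
   vertex 3.1 2.1 4.2
   vertex 2.3 3.1 1.8
  endloop
 endfacet
 facet normal 0.688 -0.430 -0.585
  outer loop
   vertex 4.0 1.9 3.3
   vertex 0.7 0.7 0.3
   vertex 4.2 2.9 2.8
  endloop
 endfacet
 facet normal 0.081 -0.953 0.292
  outer loop
   vertex 4.0 1.9 3.3
   vertex 3.1 2.1 4.2
   vertex 0.7 0.7 0.3
  endloop
 endfacet
 facet normal 0.715 0.193 0.672
  outer loop
   vertex 4.0 1.9 3.3
   vertex 4.2 2.9 2.8
   vertex 3.1 2.1 4.2
  endloop
 endfacet
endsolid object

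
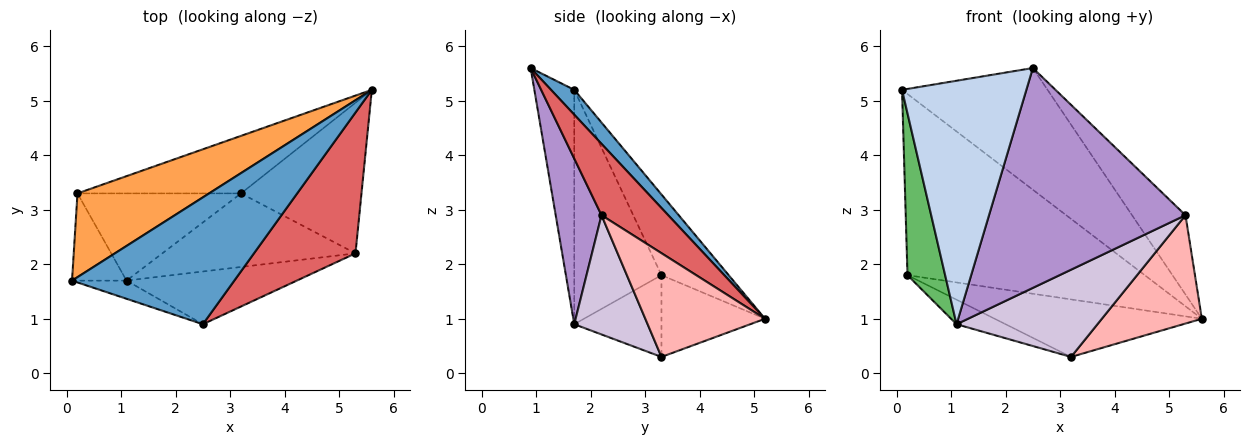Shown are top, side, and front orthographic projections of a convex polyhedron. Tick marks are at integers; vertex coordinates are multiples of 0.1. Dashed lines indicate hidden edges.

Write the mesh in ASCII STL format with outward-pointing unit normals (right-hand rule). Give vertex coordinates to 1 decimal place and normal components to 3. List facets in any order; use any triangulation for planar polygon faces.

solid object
 facet normal 0.110 0.688 0.717
  outer loop
   vertex 2.5 0.9 5.6
   vertex 5.6 5.2 1.0
   vertex 0.1 1.7 5.2
  endloop
 endfacet
 facet normal -0.305 -0.950 -0.071
  outer loop
   vertex 1.1 1.7 0.9
   vertex 2.5 0.9 5.6
   vertex 0.1 1.7 5.2
  endloop
 endfacet
 facet normal -0.249 0.879 0.406
  outer loop
   vertex 0.2 3.3 1.8
   vertex 0.1 1.7 5.2
   vertex 5.6 5.2 1.0
  endloop
 endfacet
 facet normal -0.333 0.667 -0.667
  outer loop
   vertex 0.2 3.3 1.8
   vertex 5.6 5.2 1.0
   vertex 3.2 3.3 0.3
  endloop
 endfacet
 facet normal -0.898 -0.388 -0.209
  outer loop
   vertex 0.2 3.3 1.8
   vertex 1.1 1.7 0.9
   vertex 0.1 1.7 5.2
  endloop
 endfacet
 facet normal -0.434 0.244 -0.867
  outer loop
   vertex 0.2 3.3 1.8
   vertex 3.2 3.3 0.3
   vertex 1.1 1.7 0.9
  endloop
 endfacet
 facet normal 0.522 0.418 0.743
  outer loop
   vertex 5.3 2.2 2.9
   vertex 5.6 5.2 1.0
   vertex 2.5 0.9 5.6
  endloop
 endfacet
 facet normal 0.573 -0.479 -0.665
  outer loop
   vertex 5.3 2.2 2.9
   vertex 3.2 3.3 0.3
   vertex 5.6 5.2 1.0
  endloop
 endfacet
 facet normal 0.221 -0.948 -0.227
  outer loop
   vertex 5.3 2.2 2.9
   vertex 2.5 0.9 5.6
   vertex 1.1 1.7 0.9
  endloop
 endfacet
 facet normal 0.370 -0.710 -0.599
  outer loop
   vertex 5.3 2.2 2.9
   vertex 1.1 1.7 0.9
   vertex 3.2 3.3 0.3
  endloop
 endfacet
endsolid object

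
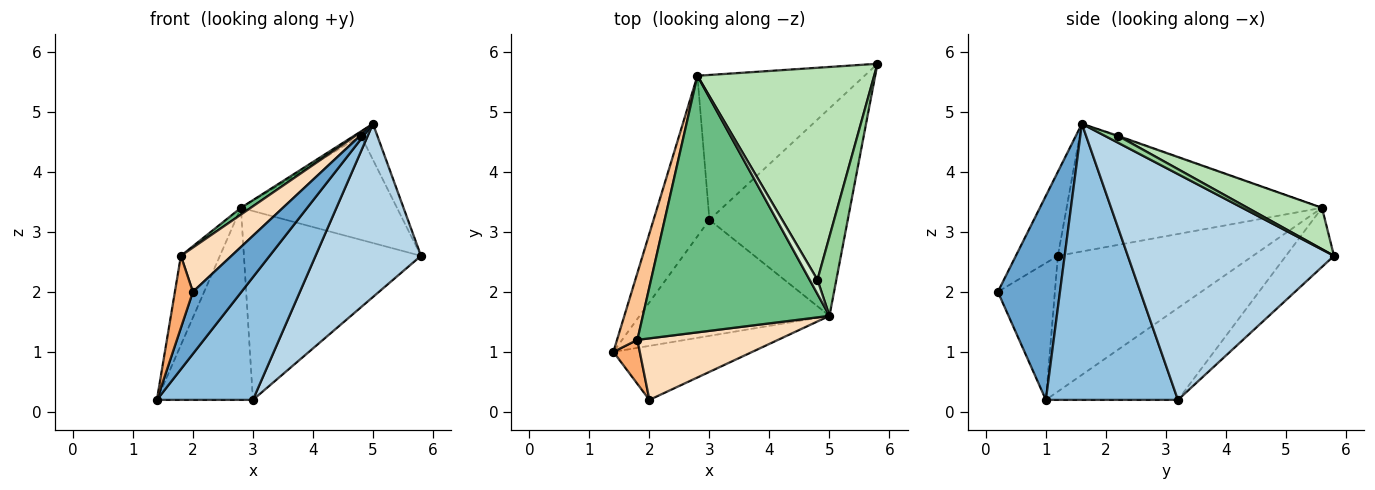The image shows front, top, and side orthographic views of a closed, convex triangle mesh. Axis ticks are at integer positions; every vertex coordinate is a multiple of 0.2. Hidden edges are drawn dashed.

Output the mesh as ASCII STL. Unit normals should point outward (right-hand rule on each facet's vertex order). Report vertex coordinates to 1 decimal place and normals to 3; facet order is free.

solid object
 facet normal 0.694 -0.543 -0.473
  outer loop
   vertex 2.0 0.2 2.0
   vertex 1.4 1.0 0.2
   vertex 5.0 1.6 4.8
  endloop
 endfacet
 facet normal 0.707 -0.514 -0.486
  outer loop
   vertex 3.0 3.2 0.2
   vertex 5.0 1.6 4.8
   vertex 1.4 1.0 0.2
  endloop
 endfacet
 facet normal 0.782 -0.400 -0.479
  outer loop
   vertex 3.0 3.2 0.2
   vertex 5.8 5.8 2.6
   vertex 5.0 1.6 4.8
  endloop
 endfacet
 facet normal -0.726 0.528 -0.441
  outer loop
   vertex 3.0 3.2 0.2
   vertex 1.4 1.0 0.2
   vertex 2.8 5.6 3.4
  endloop
 endfacet
 facet normal -0.210 0.776 -0.595
  outer loop
   vertex 3.0 3.2 0.2
   vertex 2.8 5.6 3.4
   vertex 5.8 5.8 2.6
  endloop
 endfacet
 facet normal -0.938 -0.296 0.181
  outer loop
   vertex 1.8 1.2 2.6
   vertex 1.4 1.0 0.2
   vertex 2.0 0.2 2.0
  endloop
 endfacet
 facet normal -0.970 0.194 0.146
  outer loop
   vertex 1.8 1.2 2.6
   vertex 2.8 5.6 3.4
   vertex 1.4 1.0 0.2
  endloop
 endfacet
 facet normal -0.436 -0.525 0.730
  outer loop
   vertex 1.8 1.2 2.6
   vertex 2.0 0.2 2.0
   vertex 5.0 1.6 4.8
  endloop
 endfacet
 facet normal -0.565 -0.022 0.825
  outer loop
   vertex 1.8 1.2 2.6
   vertex 5.0 1.6 4.8
   vertex 2.8 5.6 3.4
  endloop
 endfacet
 facet normal 0.314 0.393 0.864
  outer loop
   vertex 4.8 2.2 4.6
   vertex 5.0 1.6 4.8
   vertex 5.8 5.8 2.6
  endloop
 endfacet
 facet normal 0.206 0.431 0.879
  outer loop
   vertex 4.8 2.2 4.6
   vertex 5.8 5.8 2.6
   vertex 2.8 5.6 3.4
  endloop
 endfacet
 facet normal -0.073 0.293 0.953
  outer loop
   vertex 4.8 2.2 4.6
   vertex 2.8 5.6 3.4
   vertex 5.0 1.6 4.8
  endloop
 endfacet
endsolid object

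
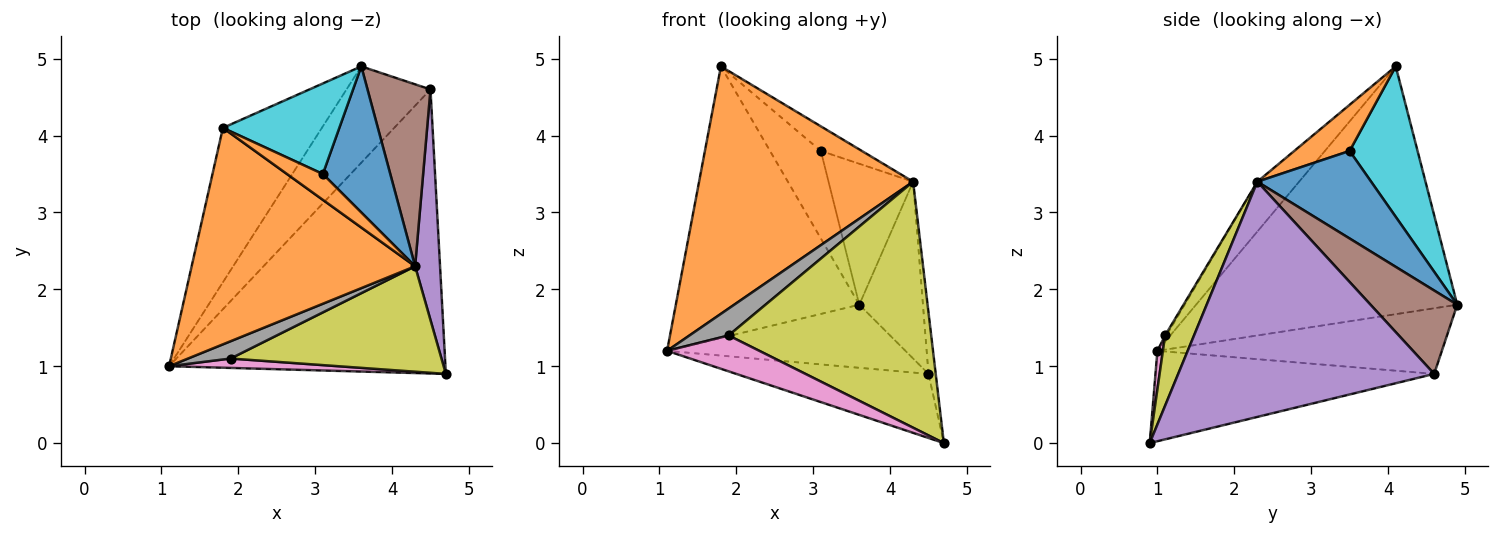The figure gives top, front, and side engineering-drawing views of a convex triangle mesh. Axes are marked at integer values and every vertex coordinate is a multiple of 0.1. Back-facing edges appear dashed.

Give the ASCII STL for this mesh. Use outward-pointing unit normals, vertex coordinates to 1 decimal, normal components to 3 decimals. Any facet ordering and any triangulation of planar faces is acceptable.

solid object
 facet normal -0.778 0.546 -0.311
  outer loop
   vertex 1.8 4.1 4.9
   vertex 3.6 4.9 1.8
   vertex 1.1 1.0 1.2
  endloop
 endfacet
 facet normal -0.145 -0.745 0.651
  outer loop
   vertex 4.3 2.3 3.4
   vertex 1.8 4.1 4.9
   vertex 1.1 1.0 1.2
  endloop
 endfacet
 facet normal -0.304 0.210 -0.929
  outer loop
   vertex 4.5 4.6 0.9
   vertex 4.7 0.9 0.0
   vertex 1.1 1.0 1.2
  endloop
 endfacet
 facet normal -0.547 0.459 -0.700
  outer loop
   vertex 4.5 4.6 0.9
   vertex 1.1 1.0 1.2
   vertex 3.6 4.9 1.8
  endloop
 endfacet
 facet normal 0.994 0.028 0.105
  outer loop
   vertex 4.5 4.6 0.9
   vertex 4.3 2.3 3.4
   vertex 4.7 0.9 0.0
  endloop
 endfacet
 facet normal 0.689 0.505 0.520
  outer loop
   vertex 4.5 4.6 0.9
   vertex 3.6 4.9 1.8
   vertex 4.3 2.3 3.4
  endloop
 endfacet
 facet normal 0.057 -0.966 0.253
  outer loop
   vertex 1.9 1.1 1.4
   vertex 1.1 1.0 1.2
   vertex 4.7 0.9 0.0
  endloop
 endfacet
 facet normal -0.030 -0.841 0.541
  outer loop
   vertex 1.9 1.1 1.4
   vertex 4.3 2.3 3.4
   vertex 1.1 1.0 1.2
  endloop
 endfacet
 facet normal 0.130 -0.911 0.391
  outer loop
   vertex 1.9 1.1 1.4
   vertex 4.7 0.9 0.0
   vertex 4.3 2.3 3.4
  endloop
 endfacet
 facet normal 0.681 0.509 0.527
  outer loop
   vertex 3.1 3.5 3.8
   vertex 3.6 4.9 1.8
   vertex 1.8 4.1 4.9
  endloop
 endfacet
 facet normal 0.683 0.507 0.526
  outer loop
   vertex 3.1 3.5 3.8
   vertex 4.3 2.3 3.4
   vertex 3.6 4.9 1.8
  endloop
 endfacet
 facet normal 0.681 0.505 0.530
  outer loop
   vertex 3.1 3.5 3.8
   vertex 1.8 4.1 4.9
   vertex 4.3 2.3 3.4
  endloop
 endfacet
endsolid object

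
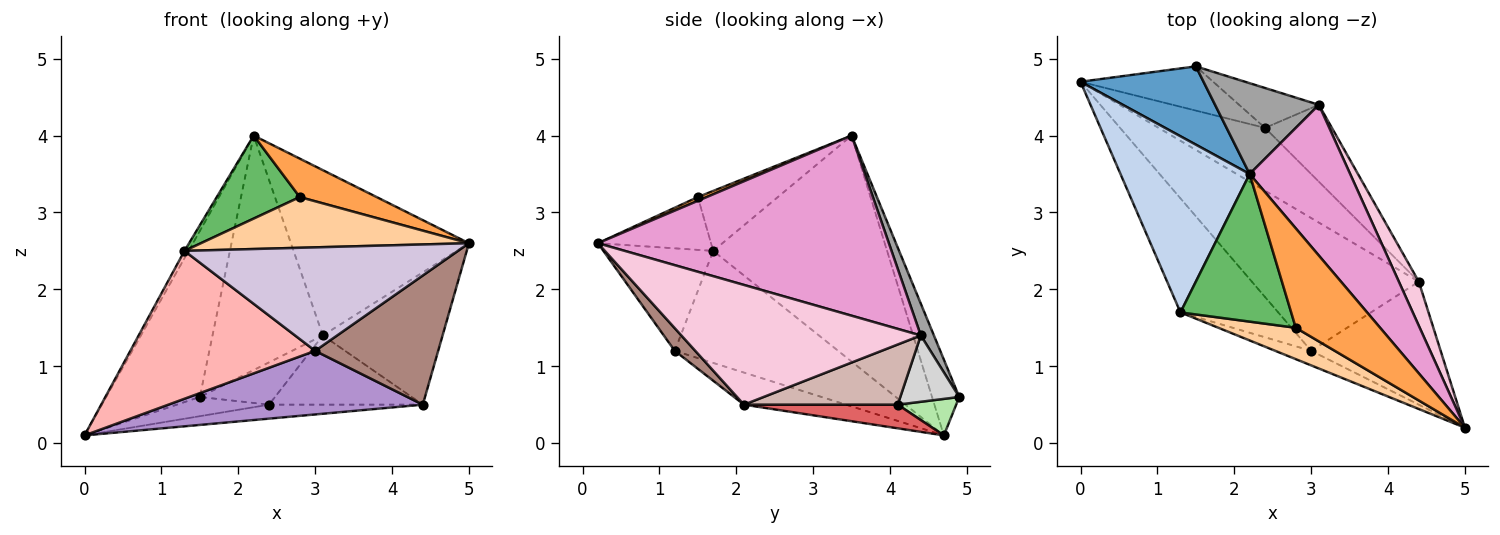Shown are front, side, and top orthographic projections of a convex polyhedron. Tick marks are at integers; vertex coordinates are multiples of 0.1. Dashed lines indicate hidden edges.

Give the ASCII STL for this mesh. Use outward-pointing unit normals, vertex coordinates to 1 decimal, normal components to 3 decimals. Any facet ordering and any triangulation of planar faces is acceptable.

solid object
 facet normal -0.254 0.875 0.413
  outer loop
   vertex 2.2 3.5 4.0
   vertex 1.5 4.9 0.6
   vertex 0.0 4.7 0.1
  endloop
 endfacet
 facet normal -0.868 0.021 0.496
  outer loop
   vertex 1.3 1.7 2.5
   vertex 2.2 3.5 4.0
   vertex 0.0 4.7 0.1
  endloop
 endfacet
 facet normal 0.041 -0.360 0.932
  outer loop
   vertex 2.8 1.5 3.2
   vertex 5.0 0.2 2.6
   vertex 2.2 3.5 4.0
  endloop
 endfacet
 facet normal -0.338 -0.800 0.495
  outer loop
   vertex 2.8 1.5 3.2
   vertex 1.3 1.7 2.5
   vertex 5.0 0.2 2.6
  endloop
 endfacet
 facet normal -0.427 -0.443 0.788
  outer loop
   vertex 2.8 1.5 3.2
   vertex 2.2 3.5 4.0
   vertex 1.3 1.7 2.5
  endloop
 endfacet
 facet normal 0.245 0.387 -0.889
  outer loop
   vertex 2.4 4.1 0.5
   vertex 0.0 4.7 0.1
   vertex 1.5 4.9 0.6
  endloop
 endfacet
 facet normal 0.212 0.212 -0.954
  outer loop
   vertex 2.4 4.1 0.5
   vertex 4.4 2.1 0.5
   vertex 0.0 4.7 0.1
  endloop
 endfacet
 facet normal -0.573 -0.649 -0.500
  outer loop
   vertex 3.0 1.2 1.2
   vertex 1.3 1.7 2.5
   vertex 0.0 4.7 0.1
  endloop
 endfacet
 facet normal -0.171 -0.426 -0.889
  outer loop
   vertex 3.0 1.2 1.2
   vertex 0.0 4.7 0.1
   vertex 4.4 2.1 0.5
  endloop
 endfacet
 facet normal -0.370 -0.920 -0.129
  outer loop
   vertex 3.0 1.2 1.2
   vertex 5.0 0.2 2.6
   vertex 1.3 1.7 2.5
  endloop
 endfacet
 facet normal 0.120 -0.719 -0.685
  outer loop
   vertex 3.0 1.2 1.2
   vertex 4.4 2.1 0.5
   vertex 5.0 0.2 2.6
  endloop
 endfacet
 facet normal 0.556 0.556 -0.618
  outer loop
   vertex 3.1 4.4 1.4
   vertex 4.4 2.1 0.5
   vertex 2.4 4.1 0.5
  endloop
 endfacet
 facet normal 0.770 0.471 0.430
  outer loop
   vertex 3.1 4.4 1.4
   vertex 2.2 3.5 4.0
   vertex 5.0 0.2 2.6
  endloop
 endfacet
 facet normal 0.885 0.442 0.147
  outer loop
   vertex 3.1 4.4 1.4
   vertex 5.0 0.2 2.6
   vertex 4.4 2.1 0.5
  endloop
 endfacet
 facet normal 0.110 0.927 0.359
  outer loop
   vertex 3.1 4.4 1.4
   vertex 1.5 4.9 0.6
   vertex 2.2 3.5 4.0
  endloop
 endfacet
 facet normal 0.495 0.632 -0.596
  outer loop
   vertex 3.1 4.4 1.4
   vertex 2.4 4.1 0.5
   vertex 1.5 4.9 0.6
  endloop
 endfacet
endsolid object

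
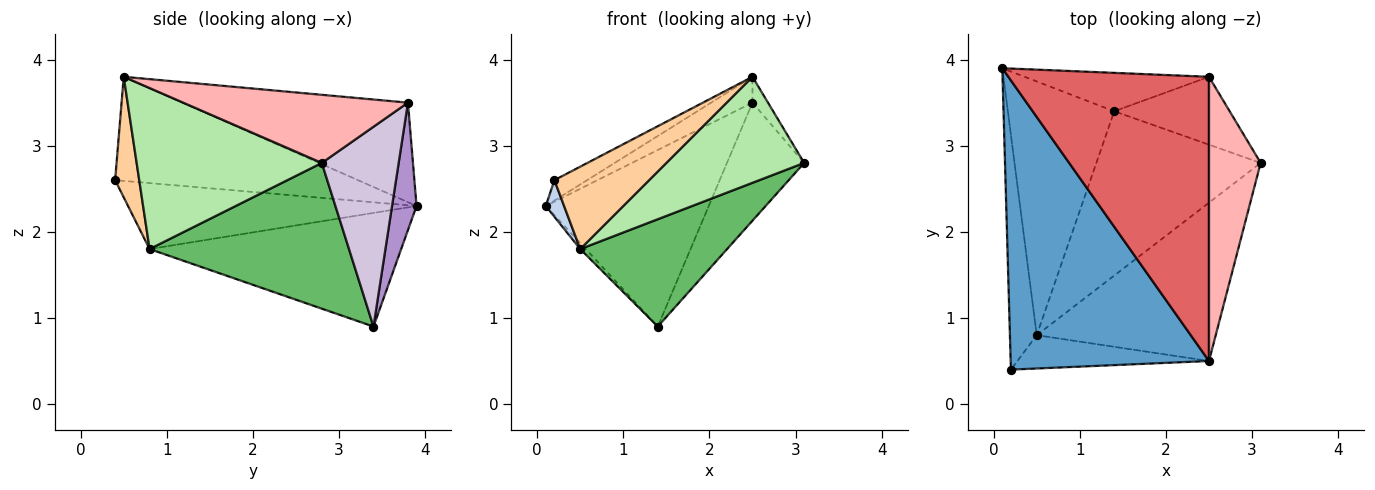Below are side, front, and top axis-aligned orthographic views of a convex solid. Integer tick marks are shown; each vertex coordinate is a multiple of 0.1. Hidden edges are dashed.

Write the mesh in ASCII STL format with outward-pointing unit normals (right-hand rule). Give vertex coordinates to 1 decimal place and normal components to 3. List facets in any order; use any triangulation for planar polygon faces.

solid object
 facet normal -0.464 0.062 0.884
  outer loop
   vertex 2.5 0.5 3.8
   vertex 0.1 3.9 2.3
   vertex 0.2 0.4 2.6
  endloop
 endfacet
 facet normal -0.925 -0.059 -0.376
  outer loop
   vertex 0.5 0.8 1.8
   vertex 0.2 0.4 2.6
   vertex 0.1 3.9 2.3
  endloop
 endfacet
 facet normal -0.730 0.016 -0.683
  outer loop
   vertex 0.5 0.8 1.8
   vertex 0.1 3.9 2.3
   vertex 1.4 3.4 0.9
  endloop
 endfacet
 facet normal 0.230 -0.902 -0.365
  outer loop
   vertex 0.5 0.8 1.8
   vertex 2.5 0.5 3.8
   vertex 0.2 0.4 2.6
  endloop
 endfacet
 facet normal 0.596 -0.439 -0.672
  outer loop
   vertex 0.5 0.8 1.8
   vertex 1.4 3.4 0.9
   vertex 3.1 2.8 2.8
  endloop
 endfacet
 facet normal 0.599 -0.446 -0.666
  outer loop
   vertex 0.5 0.8 1.8
   vertex 3.1 2.8 2.8
   vertex 2.5 0.5 3.8
  endloop
 endfacet
 facet normal -0.443 0.081 0.893
  outer loop
   vertex 2.5 3.8 3.5
   vertex 0.1 3.9 2.3
   vertex 2.5 0.5 3.8
  endloop
 endfacet
 facet normal 0.795 0.055 0.603
  outer loop
   vertex 2.5 3.8 3.5
   vertex 2.5 0.5 3.8
   vertex 3.1 2.8 2.8
  endloop
 endfacet
 facet normal 0.145 0.967 -0.210
  outer loop
   vertex 2.5 3.8 3.5
   vertex 1.4 3.4 0.9
   vertex 0.1 3.9 2.3
  endloop
 endfacet
 facet normal 0.653 0.656 -0.377
  outer loop
   vertex 2.5 3.8 3.5
   vertex 3.1 2.8 2.8
   vertex 1.4 3.4 0.9
  endloop
 endfacet
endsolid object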